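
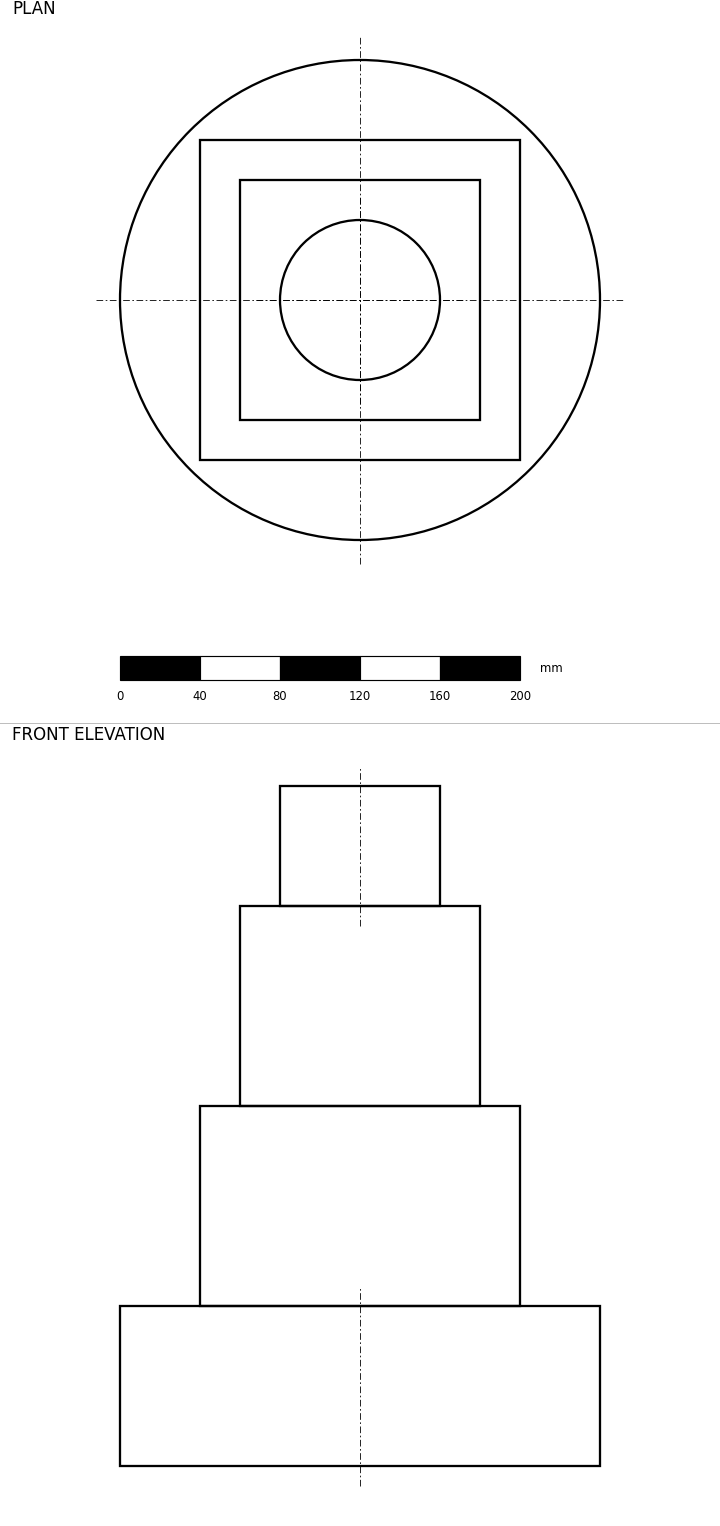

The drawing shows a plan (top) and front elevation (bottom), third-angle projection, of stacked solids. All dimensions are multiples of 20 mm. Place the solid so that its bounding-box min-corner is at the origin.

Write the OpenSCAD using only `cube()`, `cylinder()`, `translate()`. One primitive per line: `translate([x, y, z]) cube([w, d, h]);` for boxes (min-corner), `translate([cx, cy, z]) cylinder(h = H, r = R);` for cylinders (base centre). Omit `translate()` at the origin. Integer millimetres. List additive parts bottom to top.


translate([120, 120, 0]) cylinder(h = 80, r = 120);
translate([40, 40, 80]) cube([160, 160, 100]);
translate([60, 60, 180]) cube([120, 120, 100]);
translate([120, 120, 280]) cylinder(h = 60, r = 40);


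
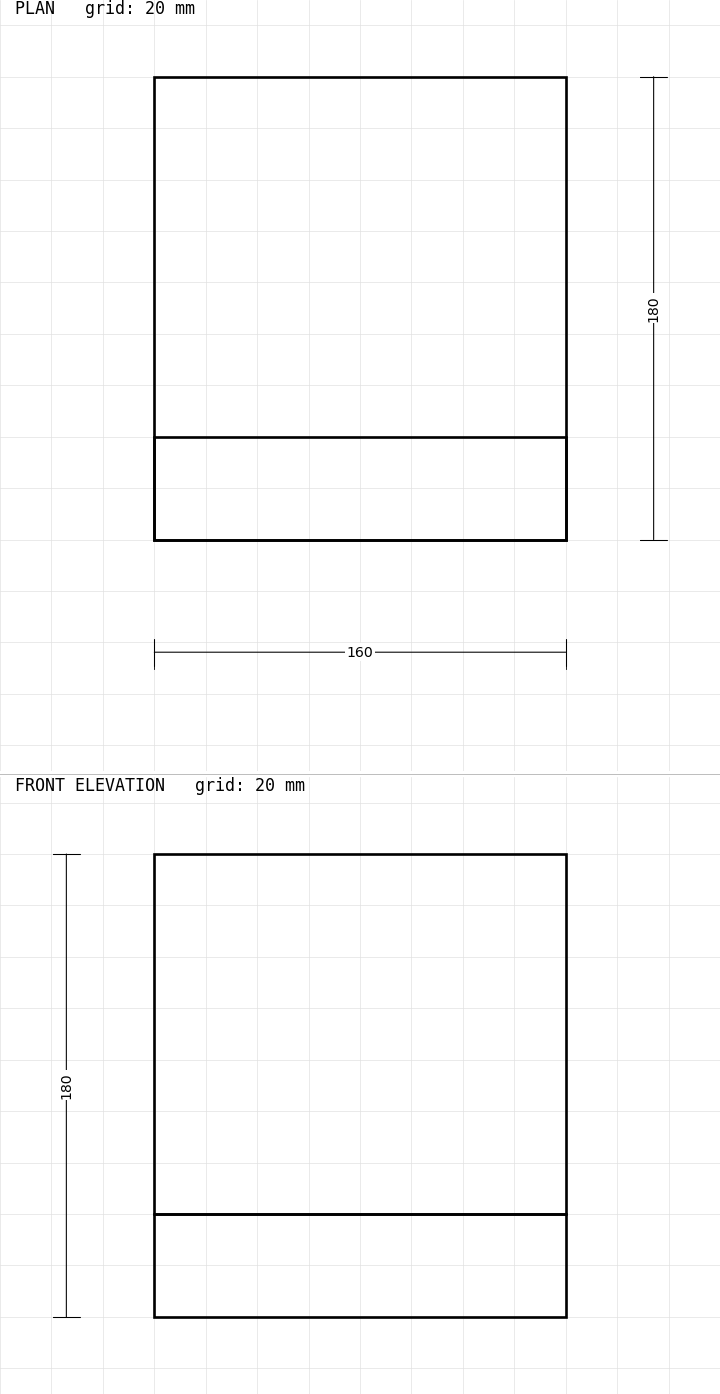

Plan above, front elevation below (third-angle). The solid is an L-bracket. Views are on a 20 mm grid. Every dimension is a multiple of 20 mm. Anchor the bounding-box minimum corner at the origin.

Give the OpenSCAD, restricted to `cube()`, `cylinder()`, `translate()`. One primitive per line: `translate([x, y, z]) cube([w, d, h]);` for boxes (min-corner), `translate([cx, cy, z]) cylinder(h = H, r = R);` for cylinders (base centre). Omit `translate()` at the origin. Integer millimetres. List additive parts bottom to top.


cube([160, 180, 40]);
translate([0, 0, 40]) cube([160, 40, 140]);


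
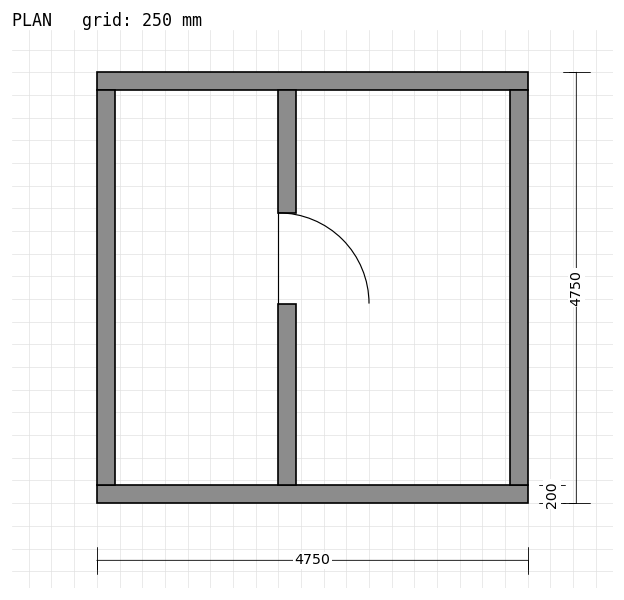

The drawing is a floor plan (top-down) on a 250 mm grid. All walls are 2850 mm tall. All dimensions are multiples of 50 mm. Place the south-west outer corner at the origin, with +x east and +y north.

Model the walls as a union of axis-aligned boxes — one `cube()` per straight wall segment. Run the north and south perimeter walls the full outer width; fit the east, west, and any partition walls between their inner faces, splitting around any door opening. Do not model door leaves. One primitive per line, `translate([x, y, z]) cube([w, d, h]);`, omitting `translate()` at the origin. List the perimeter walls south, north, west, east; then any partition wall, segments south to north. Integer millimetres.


cube([4750, 200, 2850]);
translate([0, 4550, 0]) cube([4750, 200, 2850]);
translate([0, 200, 0]) cube([200, 4350, 2850]);
translate([4550, 200, 0]) cube([200, 4350, 2850]);
translate([2000, 200, 0]) cube([200, 2000, 2850]);
translate([2000, 3200, 0]) cube([200, 1350, 2850]);


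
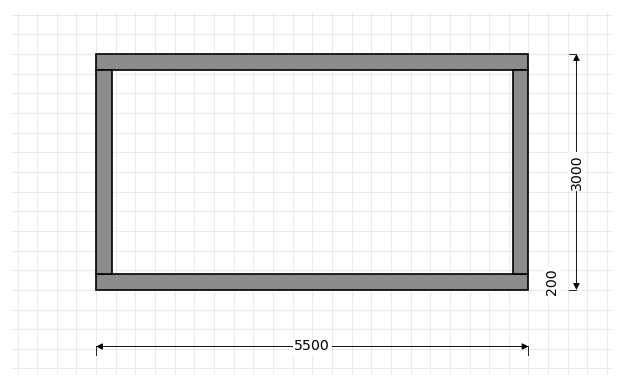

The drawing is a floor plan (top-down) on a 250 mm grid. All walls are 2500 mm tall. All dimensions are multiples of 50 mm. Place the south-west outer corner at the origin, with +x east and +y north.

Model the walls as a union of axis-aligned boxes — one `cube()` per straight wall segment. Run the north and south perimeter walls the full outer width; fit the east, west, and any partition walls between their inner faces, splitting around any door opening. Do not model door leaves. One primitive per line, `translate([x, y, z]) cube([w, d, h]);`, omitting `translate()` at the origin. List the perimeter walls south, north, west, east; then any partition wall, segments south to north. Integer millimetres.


cube([5500, 200, 2500]);
translate([0, 2800, 0]) cube([5500, 200, 2500]);
translate([0, 200, 0]) cube([200, 2600, 2500]);
translate([5300, 200, 0]) cube([200, 2600, 2500]);


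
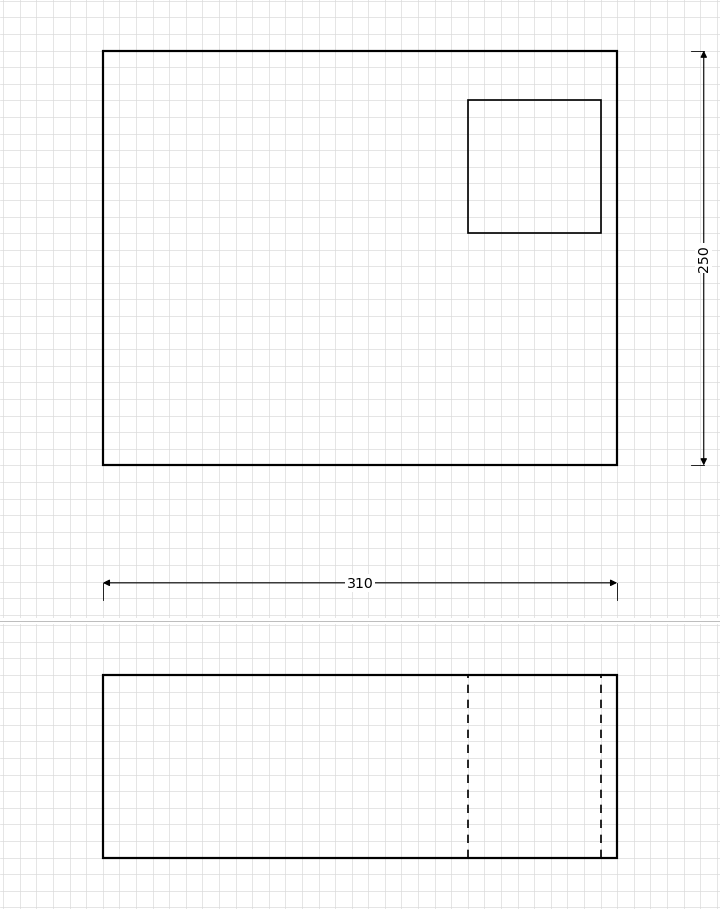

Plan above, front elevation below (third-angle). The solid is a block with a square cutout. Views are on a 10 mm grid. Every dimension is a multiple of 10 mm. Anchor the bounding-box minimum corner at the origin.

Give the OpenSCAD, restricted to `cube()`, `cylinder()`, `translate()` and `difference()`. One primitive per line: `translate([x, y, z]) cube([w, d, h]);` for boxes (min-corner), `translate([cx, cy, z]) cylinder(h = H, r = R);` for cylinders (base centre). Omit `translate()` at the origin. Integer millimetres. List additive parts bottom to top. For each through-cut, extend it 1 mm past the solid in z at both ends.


difference() {
  cube([310, 250, 110]);
  translate([220, 140, -1]) cube([80, 80, 112]);
}


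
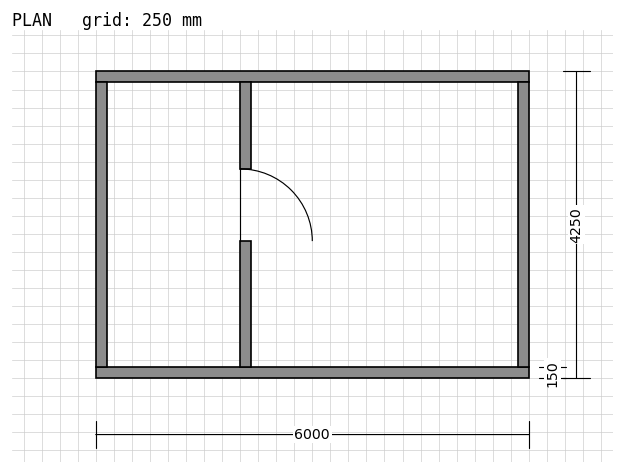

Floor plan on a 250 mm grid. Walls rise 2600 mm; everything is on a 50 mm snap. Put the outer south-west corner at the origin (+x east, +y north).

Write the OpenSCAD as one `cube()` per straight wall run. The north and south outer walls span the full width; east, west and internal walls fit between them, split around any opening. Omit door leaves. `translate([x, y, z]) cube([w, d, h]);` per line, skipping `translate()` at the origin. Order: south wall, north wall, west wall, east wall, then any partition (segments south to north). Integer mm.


cube([6000, 150, 2600]);
translate([0, 4100, 0]) cube([6000, 150, 2600]);
translate([0, 150, 0]) cube([150, 3950, 2600]);
translate([5850, 150, 0]) cube([150, 3950, 2600]);
translate([2000, 150, 0]) cube([150, 1750, 2600]);
translate([2000, 2900, 0]) cube([150, 1200, 2600]);


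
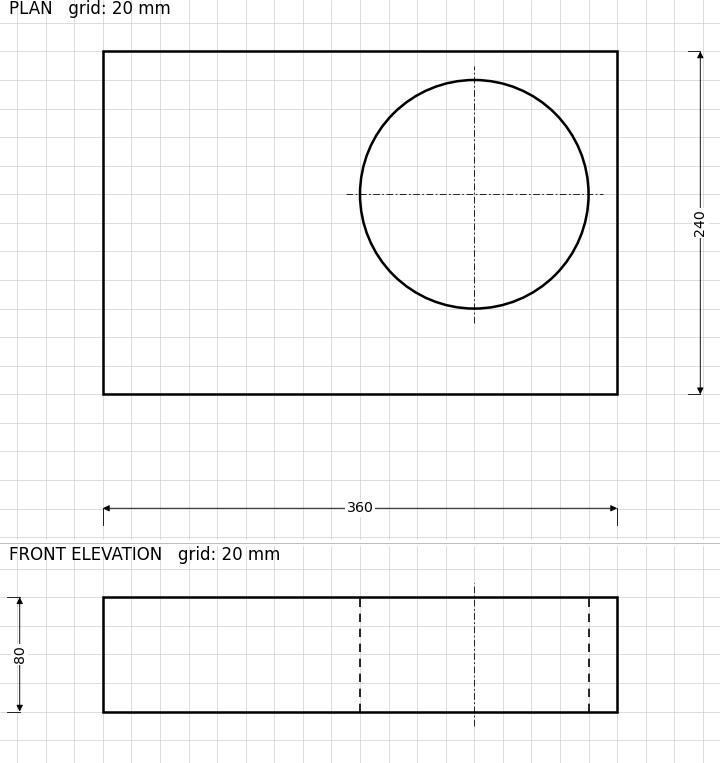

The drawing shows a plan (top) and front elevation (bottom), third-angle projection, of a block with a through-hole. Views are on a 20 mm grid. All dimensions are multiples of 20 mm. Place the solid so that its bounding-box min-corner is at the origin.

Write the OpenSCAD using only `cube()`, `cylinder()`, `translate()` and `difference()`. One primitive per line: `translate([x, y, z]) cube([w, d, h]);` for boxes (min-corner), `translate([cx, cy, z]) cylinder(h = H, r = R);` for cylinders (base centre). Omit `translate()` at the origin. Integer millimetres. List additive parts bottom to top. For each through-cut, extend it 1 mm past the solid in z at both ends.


difference() {
  cube([360, 240, 80]);
  translate([260, 140, -1]) cylinder(h = 82, r = 80);
}


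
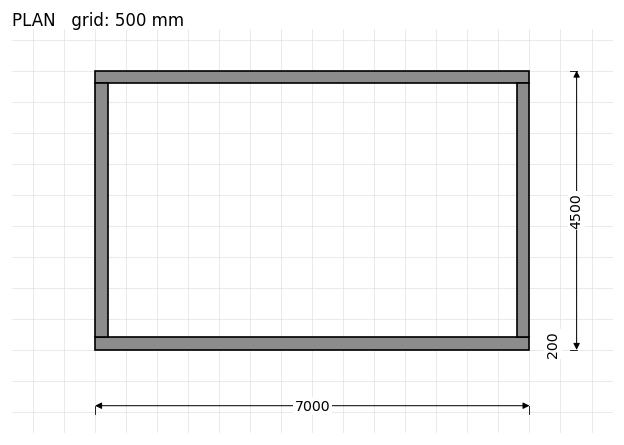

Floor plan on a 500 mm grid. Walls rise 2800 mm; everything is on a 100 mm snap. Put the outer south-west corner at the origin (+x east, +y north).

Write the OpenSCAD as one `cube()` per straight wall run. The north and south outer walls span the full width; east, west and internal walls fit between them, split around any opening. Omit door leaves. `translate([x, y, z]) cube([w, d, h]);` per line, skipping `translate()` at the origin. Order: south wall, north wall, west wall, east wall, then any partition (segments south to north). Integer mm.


cube([7000, 200, 2800]);
translate([0, 4300, 0]) cube([7000, 200, 2800]);
translate([0, 200, 0]) cube([200, 4100, 2800]);
translate([6800, 200, 0]) cube([200, 4100, 2800]);


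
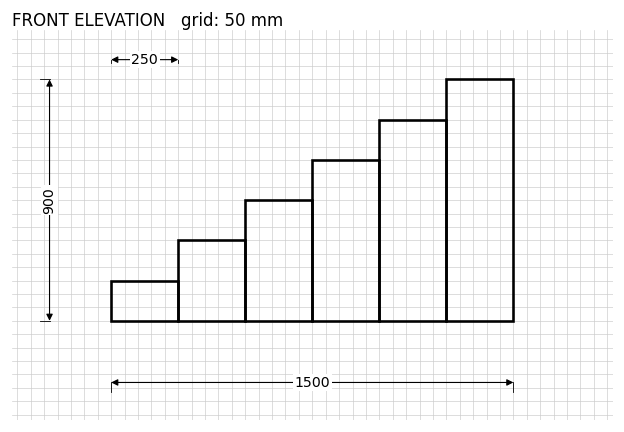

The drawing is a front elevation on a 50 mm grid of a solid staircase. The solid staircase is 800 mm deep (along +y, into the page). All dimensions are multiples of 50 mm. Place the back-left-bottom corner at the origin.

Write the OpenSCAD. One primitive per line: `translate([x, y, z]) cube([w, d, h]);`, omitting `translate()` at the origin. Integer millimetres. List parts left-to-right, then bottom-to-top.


cube([250, 800, 150]);
translate([250, 0, 0]) cube([250, 800, 300]);
translate([500, 0, 0]) cube([250, 800, 450]);
translate([750, 0, 0]) cube([250, 800, 600]);
translate([1000, 0, 0]) cube([250, 800, 750]);
translate([1250, 0, 0]) cube([250, 800, 900]);


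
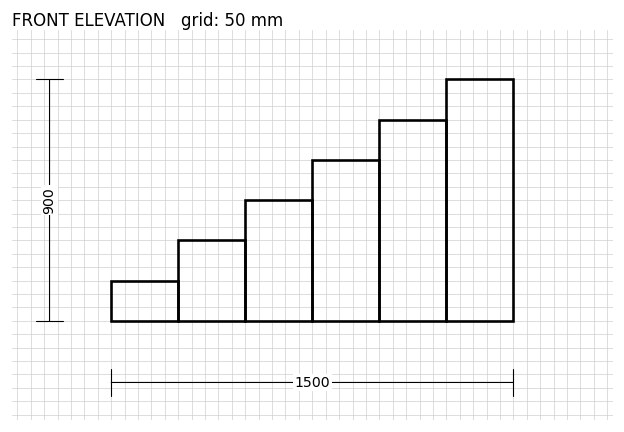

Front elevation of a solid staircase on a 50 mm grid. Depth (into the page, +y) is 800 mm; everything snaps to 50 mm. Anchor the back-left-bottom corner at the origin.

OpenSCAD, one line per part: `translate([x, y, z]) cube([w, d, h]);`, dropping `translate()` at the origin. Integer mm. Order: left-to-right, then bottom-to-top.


cube([250, 800, 150]);
translate([250, 0, 0]) cube([250, 800, 300]);
translate([500, 0, 0]) cube([250, 800, 450]);
translate([750, 0, 0]) cube([250, 800, 600]);
translate([1000, 0, 0]) cube([250, 800, 750]);
translate([1250, 0, 0]) cube([250, 800, 900]);


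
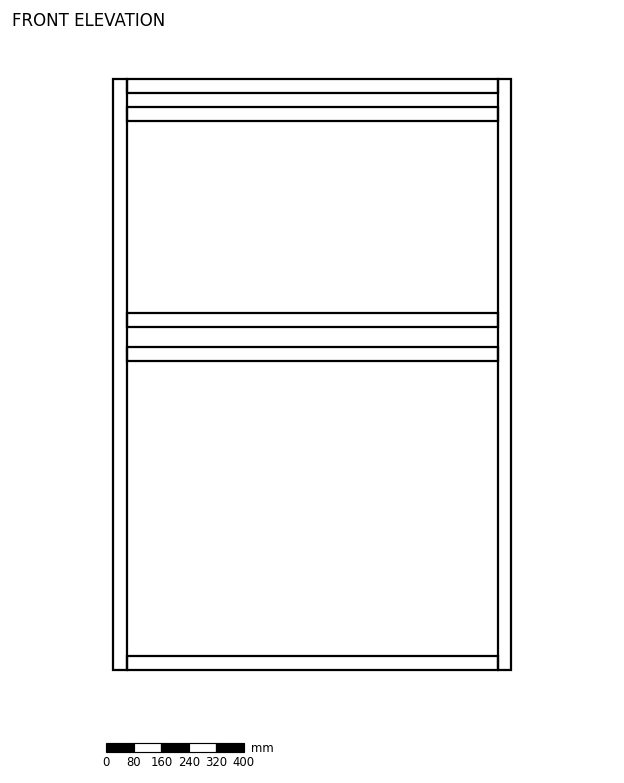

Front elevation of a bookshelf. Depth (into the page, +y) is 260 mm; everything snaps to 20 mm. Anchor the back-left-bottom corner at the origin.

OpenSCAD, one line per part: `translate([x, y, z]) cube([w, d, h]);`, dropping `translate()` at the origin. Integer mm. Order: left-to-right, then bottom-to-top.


cube([40, 260, 1720]);
translate([40, 0, 0]) cube([1080, 260, 40]);
translate([40, 0, 900]) cube([1080, 260, 40]);
translate([40, 0, 1000]) cube([1080, 260, 40]);
translate([40, 0, 1600]) cube([1080, 260, 40]);
translate([40, 0, 1680]) cube([1080, 260, 40]);
translate([1120, 0, 0]) cube([40, 260, 1720]);


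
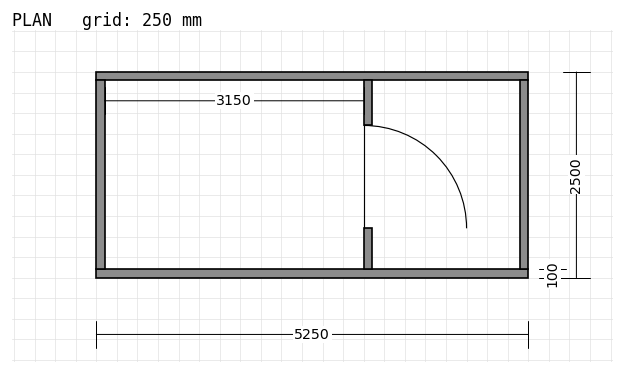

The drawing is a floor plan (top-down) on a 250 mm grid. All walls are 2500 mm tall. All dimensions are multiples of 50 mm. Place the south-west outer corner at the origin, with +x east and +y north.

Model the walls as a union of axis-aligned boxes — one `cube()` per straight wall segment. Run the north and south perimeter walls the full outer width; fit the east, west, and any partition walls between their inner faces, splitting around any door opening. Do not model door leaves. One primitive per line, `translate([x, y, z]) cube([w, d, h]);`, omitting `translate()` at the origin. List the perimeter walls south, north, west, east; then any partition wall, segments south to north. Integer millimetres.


cube([5250, 100, 2500]);
translate([0, 2400, 0]) cube([5250, 100, 2500]);
translate([0, 100, 0]) cube([100, 2300, 2500]);
translate([5150, 100, 0]) cube([100, 2300, 2500]);
translate([3250, 100, 0]) cube([100, 500, 2500]);
translate([3250, 1850, 0]) cube([100, 550, 2500]);


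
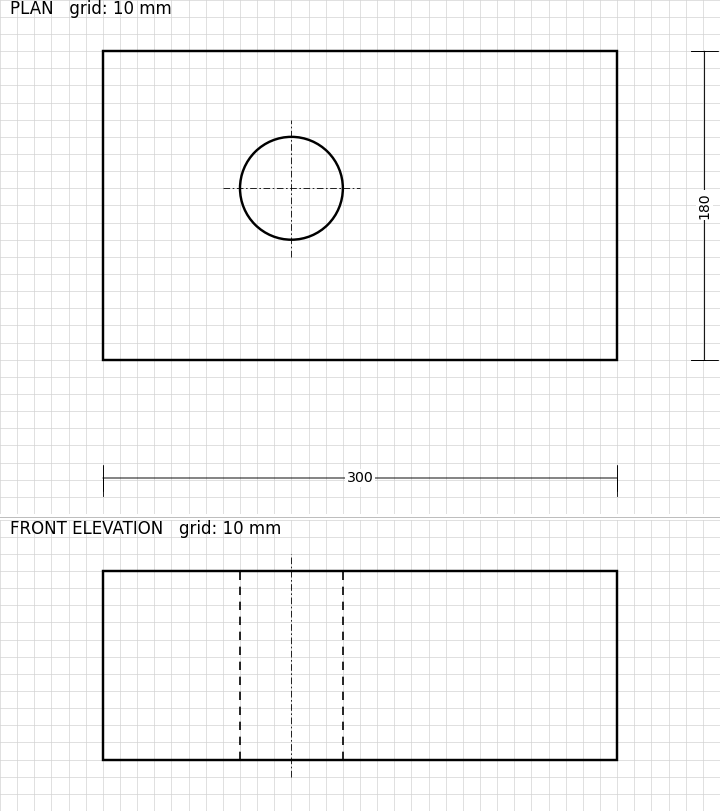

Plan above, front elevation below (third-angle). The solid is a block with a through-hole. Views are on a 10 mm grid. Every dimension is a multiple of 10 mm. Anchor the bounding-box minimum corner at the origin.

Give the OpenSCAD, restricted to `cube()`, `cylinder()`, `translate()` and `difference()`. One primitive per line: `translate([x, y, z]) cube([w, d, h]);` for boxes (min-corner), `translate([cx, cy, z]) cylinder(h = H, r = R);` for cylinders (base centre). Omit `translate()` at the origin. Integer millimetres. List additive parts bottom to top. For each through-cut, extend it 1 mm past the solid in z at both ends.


difference() {
  cube([300, 180, 110]);
  translate([110, 100, -1]) cylinder(h = 112, r = 30);
}


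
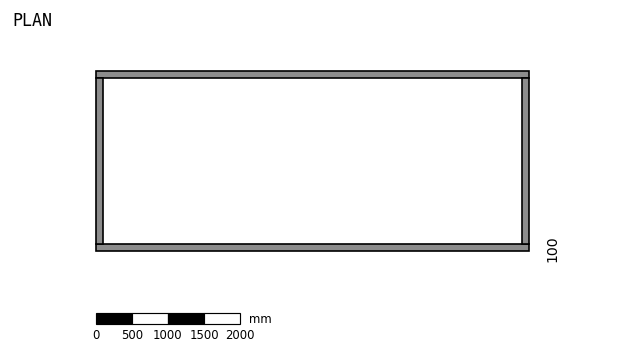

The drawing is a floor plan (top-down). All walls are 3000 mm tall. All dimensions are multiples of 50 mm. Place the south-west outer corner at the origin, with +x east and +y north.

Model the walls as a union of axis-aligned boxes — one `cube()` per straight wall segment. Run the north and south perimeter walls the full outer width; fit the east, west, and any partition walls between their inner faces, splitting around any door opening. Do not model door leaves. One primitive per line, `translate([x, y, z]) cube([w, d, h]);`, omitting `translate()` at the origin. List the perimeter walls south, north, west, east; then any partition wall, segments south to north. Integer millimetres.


cube([6000, 100, 3000]);
translate([0, 2400, 0]) cube([6000, 100, 3000]);
translate([0, 100, 0]) cube([100, 2300, 3000]);
translate([5900, 100, 0]) cube([100, 2300, 3000]);


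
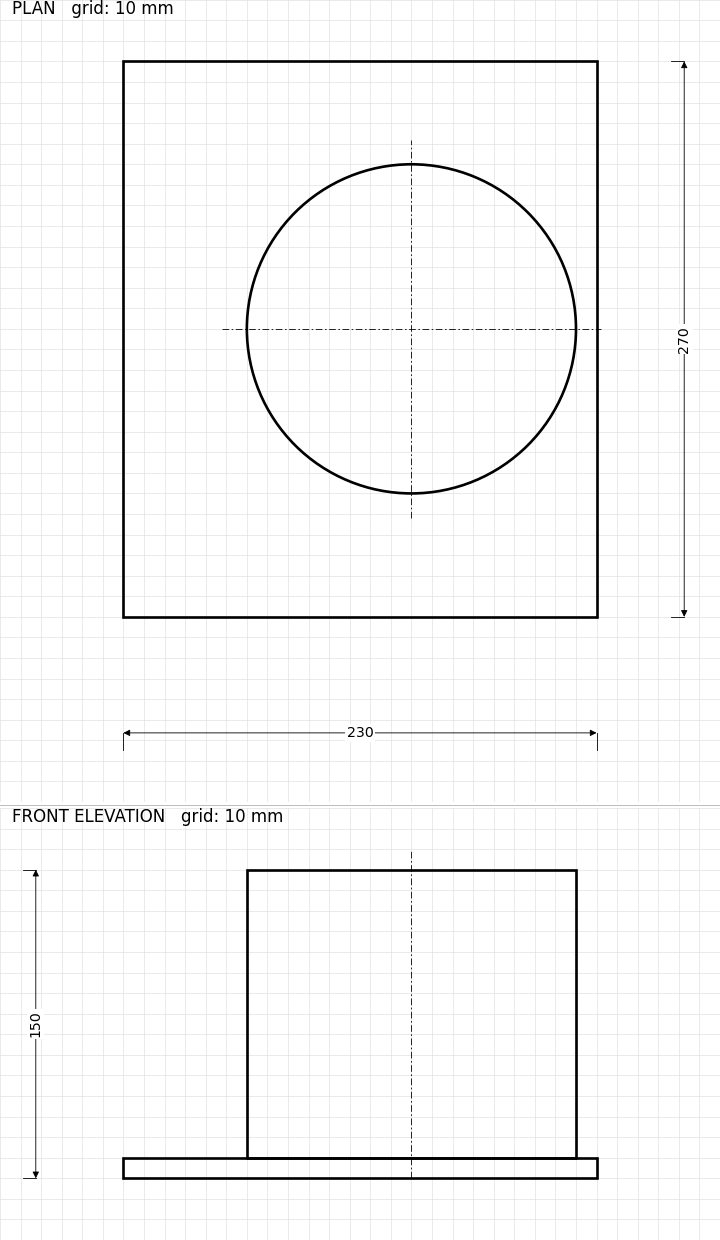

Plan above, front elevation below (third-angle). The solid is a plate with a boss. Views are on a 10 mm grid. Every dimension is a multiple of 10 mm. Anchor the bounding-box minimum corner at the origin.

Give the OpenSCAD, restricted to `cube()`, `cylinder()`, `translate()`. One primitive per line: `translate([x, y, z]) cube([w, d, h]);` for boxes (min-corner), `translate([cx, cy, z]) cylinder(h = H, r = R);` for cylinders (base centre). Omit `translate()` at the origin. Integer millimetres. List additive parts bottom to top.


cube([230, 270, 10]);
translate([140, 140, 10]) cylinder(h = 140, r = 80);


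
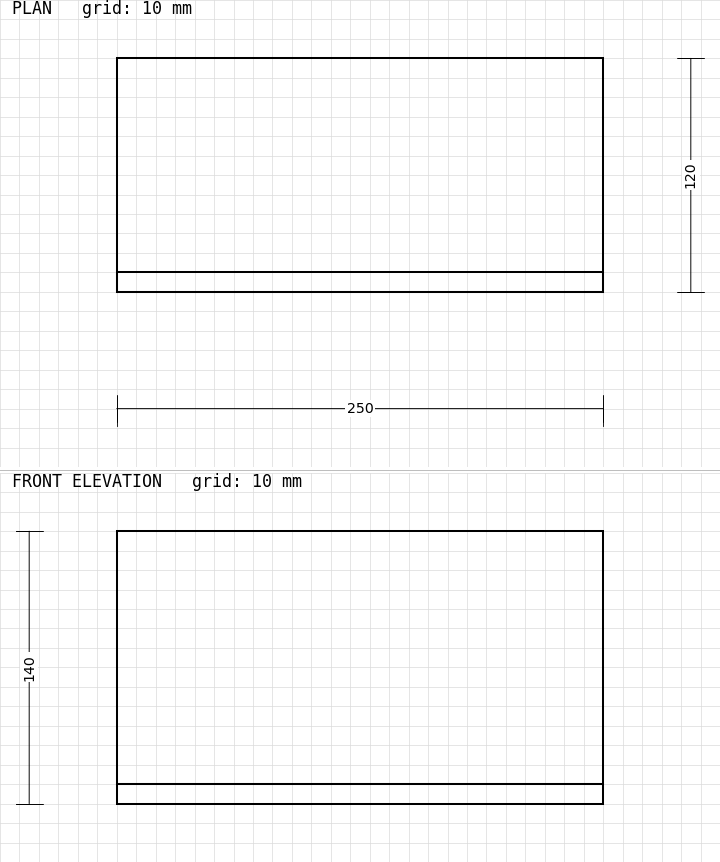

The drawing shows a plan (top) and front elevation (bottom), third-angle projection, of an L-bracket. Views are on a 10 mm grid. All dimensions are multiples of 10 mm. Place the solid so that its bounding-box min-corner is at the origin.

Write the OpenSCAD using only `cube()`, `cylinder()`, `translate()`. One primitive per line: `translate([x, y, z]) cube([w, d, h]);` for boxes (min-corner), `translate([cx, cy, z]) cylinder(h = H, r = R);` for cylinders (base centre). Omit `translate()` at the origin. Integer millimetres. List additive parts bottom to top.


cube([250, 120, 10]);
translate([0, 0, 10]) cube([250, 10, 130]);


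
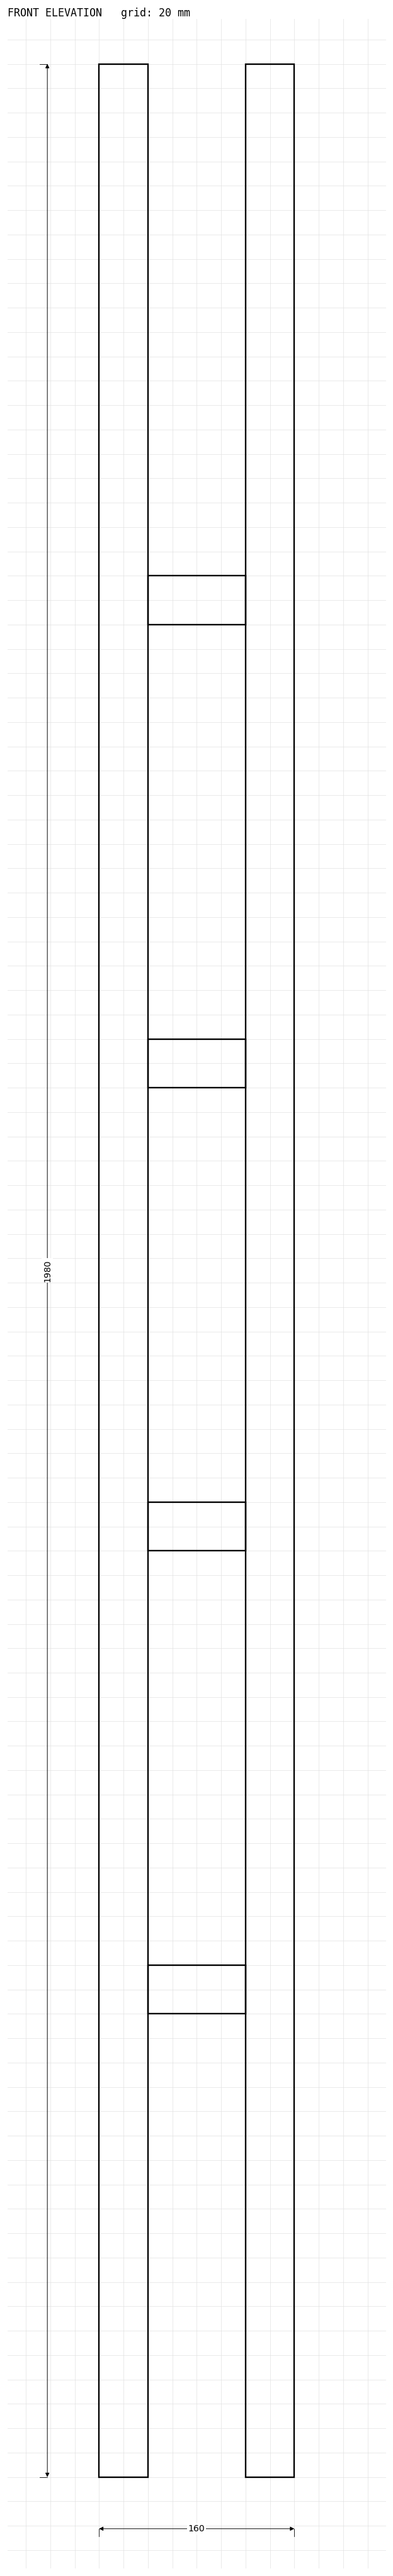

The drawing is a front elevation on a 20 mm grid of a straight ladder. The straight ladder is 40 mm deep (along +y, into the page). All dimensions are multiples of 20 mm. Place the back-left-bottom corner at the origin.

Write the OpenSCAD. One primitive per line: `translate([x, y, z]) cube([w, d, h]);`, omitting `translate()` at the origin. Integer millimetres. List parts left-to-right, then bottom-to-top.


cube([40, 40, 1980]);
translate([40, 0, 380]) cube([80, 40, 40]);
translate([40, 0, 760]) cube([80, 40, 40]);
translate([40, 0, 1140]) cube([80, 40, 40]);
translate([40, 0, 1520]) cube([80, 40, 40]);
translate([120, 0, 0]) cube([40, 40, 1980]);


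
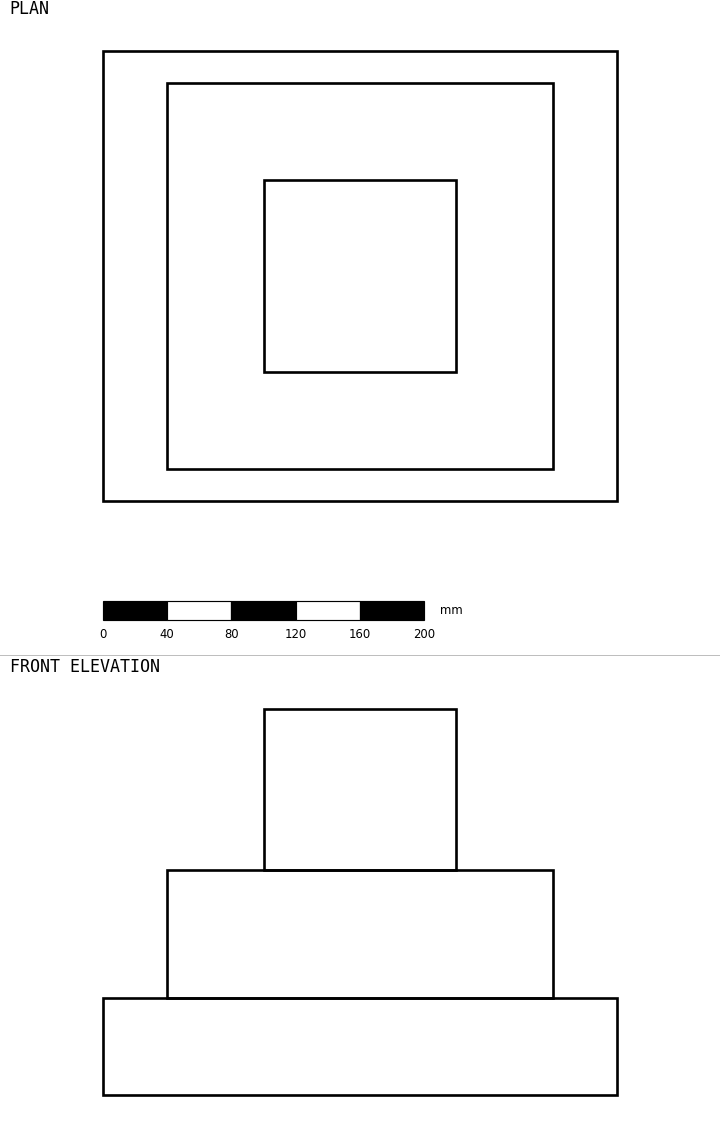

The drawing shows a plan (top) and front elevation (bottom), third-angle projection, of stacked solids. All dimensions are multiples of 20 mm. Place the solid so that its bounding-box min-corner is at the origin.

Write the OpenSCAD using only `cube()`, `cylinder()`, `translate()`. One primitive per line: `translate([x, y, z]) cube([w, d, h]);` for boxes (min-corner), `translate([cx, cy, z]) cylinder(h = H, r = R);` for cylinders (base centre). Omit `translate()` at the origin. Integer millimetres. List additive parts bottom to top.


cube([320, 280, 60]);
translate([40, 20, 60]) cube([240, 240, 80]);
translate([100, 80, 140]) cube([120, 120, 100]);


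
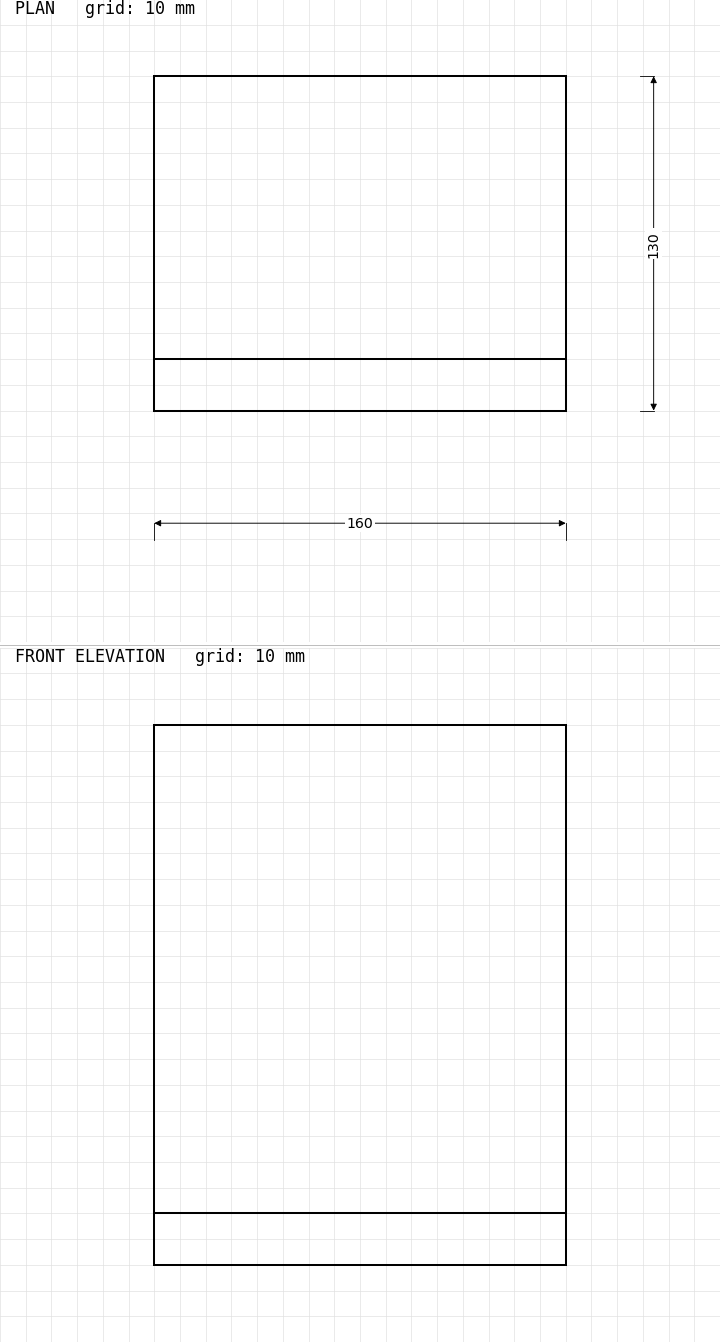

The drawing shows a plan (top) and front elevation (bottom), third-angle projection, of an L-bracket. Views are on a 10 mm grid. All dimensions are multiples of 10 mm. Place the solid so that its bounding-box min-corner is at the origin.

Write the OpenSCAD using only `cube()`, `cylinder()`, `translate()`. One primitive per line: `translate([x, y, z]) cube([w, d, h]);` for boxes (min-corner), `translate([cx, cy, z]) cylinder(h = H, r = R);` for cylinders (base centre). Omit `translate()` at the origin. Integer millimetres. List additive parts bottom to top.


cube([160, 130, 20]);
translate([0, 0, 20]) cube([160, 20, 190]);


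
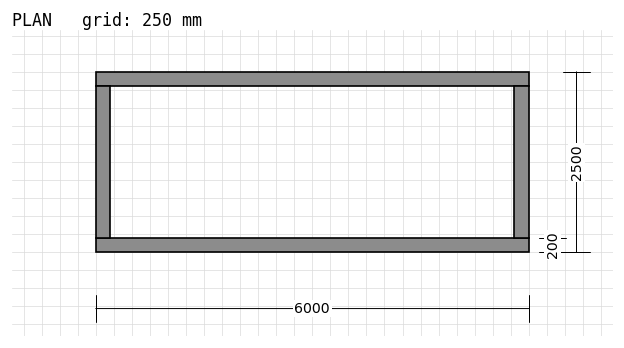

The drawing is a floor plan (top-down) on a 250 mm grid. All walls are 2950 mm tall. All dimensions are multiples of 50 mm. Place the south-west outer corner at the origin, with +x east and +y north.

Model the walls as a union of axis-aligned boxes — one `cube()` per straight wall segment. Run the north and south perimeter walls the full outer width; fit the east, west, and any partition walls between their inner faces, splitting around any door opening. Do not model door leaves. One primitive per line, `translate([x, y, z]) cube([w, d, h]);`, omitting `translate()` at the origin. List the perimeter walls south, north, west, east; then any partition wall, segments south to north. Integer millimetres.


cube([6000, 200, 2950]);
translate([0, 2300, 0]) cube([6000, 200, 2950]);
translate([0, 200, 0]) cube([200, 2100, 2950]);
translate([5800, 200, 0]) cube([200, 2100, 2950]);


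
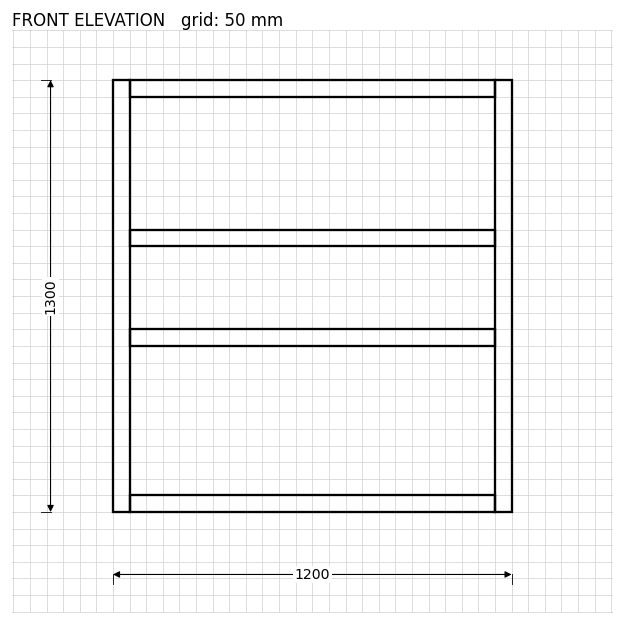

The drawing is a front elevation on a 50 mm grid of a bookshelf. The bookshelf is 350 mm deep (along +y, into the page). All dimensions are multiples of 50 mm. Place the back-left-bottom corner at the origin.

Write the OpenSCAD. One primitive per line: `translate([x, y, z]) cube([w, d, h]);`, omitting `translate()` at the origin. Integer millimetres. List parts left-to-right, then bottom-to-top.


cube([50, 350, 1300]);
translate([50, 0, 0]) cube([1100, 350, 50]);
translate([50, 0, 500]) cube([1100, 350, 50]);
translate([50, 0, 800]) cube([1100, 350, 50]);
translate([50, 0, 1250]) cube([1100, 350, 50]);
translate([1150, 0, 0]) cube([50, 350, 1300]);


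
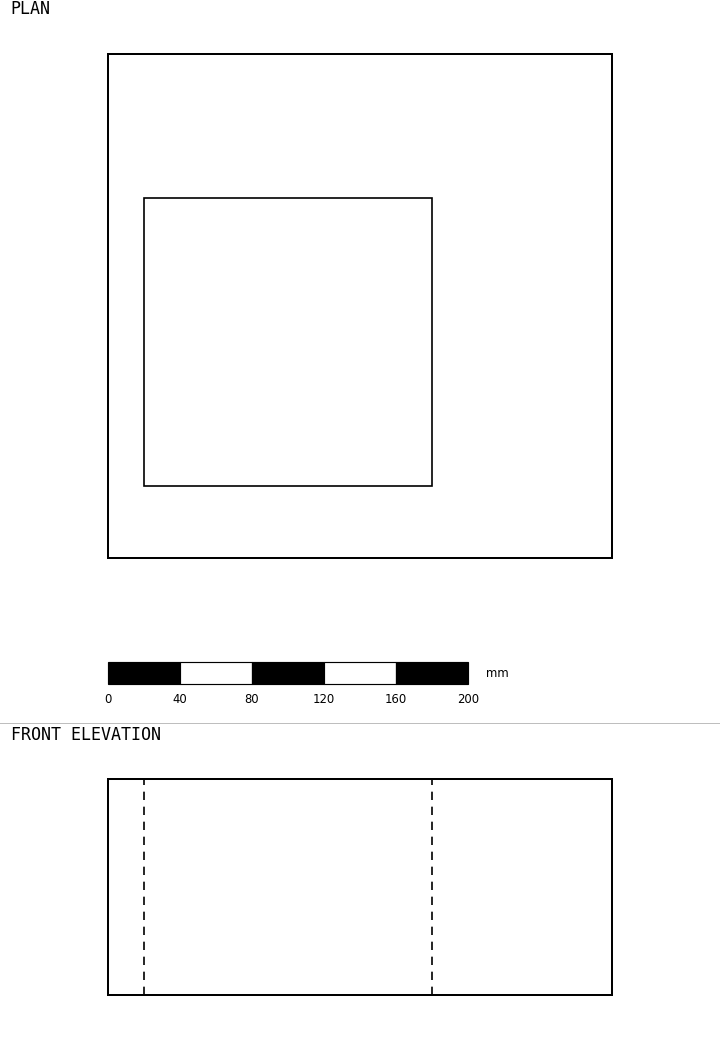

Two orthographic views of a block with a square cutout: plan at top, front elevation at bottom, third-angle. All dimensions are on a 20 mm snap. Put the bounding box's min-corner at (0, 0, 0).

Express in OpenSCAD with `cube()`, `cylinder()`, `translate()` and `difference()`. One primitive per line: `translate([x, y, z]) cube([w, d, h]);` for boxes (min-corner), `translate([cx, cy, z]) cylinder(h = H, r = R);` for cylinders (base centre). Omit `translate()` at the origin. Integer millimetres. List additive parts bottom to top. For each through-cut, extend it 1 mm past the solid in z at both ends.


difference() {
  cube([280, 280, 120]);
  translate([20, 40, -1]) cube([160, 160, 122]);
}


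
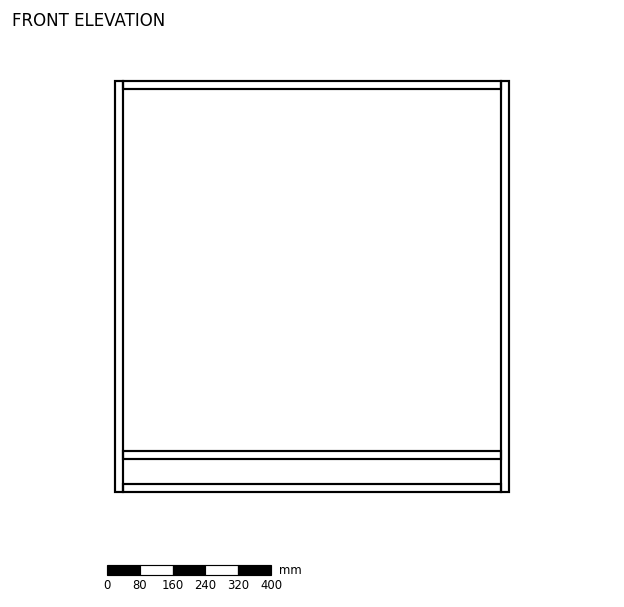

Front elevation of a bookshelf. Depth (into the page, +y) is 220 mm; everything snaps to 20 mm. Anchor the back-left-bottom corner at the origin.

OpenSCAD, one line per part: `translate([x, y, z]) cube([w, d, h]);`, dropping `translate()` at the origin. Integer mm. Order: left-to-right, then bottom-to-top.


cube([20, 220, 1000]);
translate([20, 0, 0]) cube([920, 220, 20]);
translate([20, 0, 80]) cube([920, 220, 20]);
translate([20, 0, 980]) cube([920, 220, 20]);
translate([940, 0, 0]) cube([20, 220, 1000]);


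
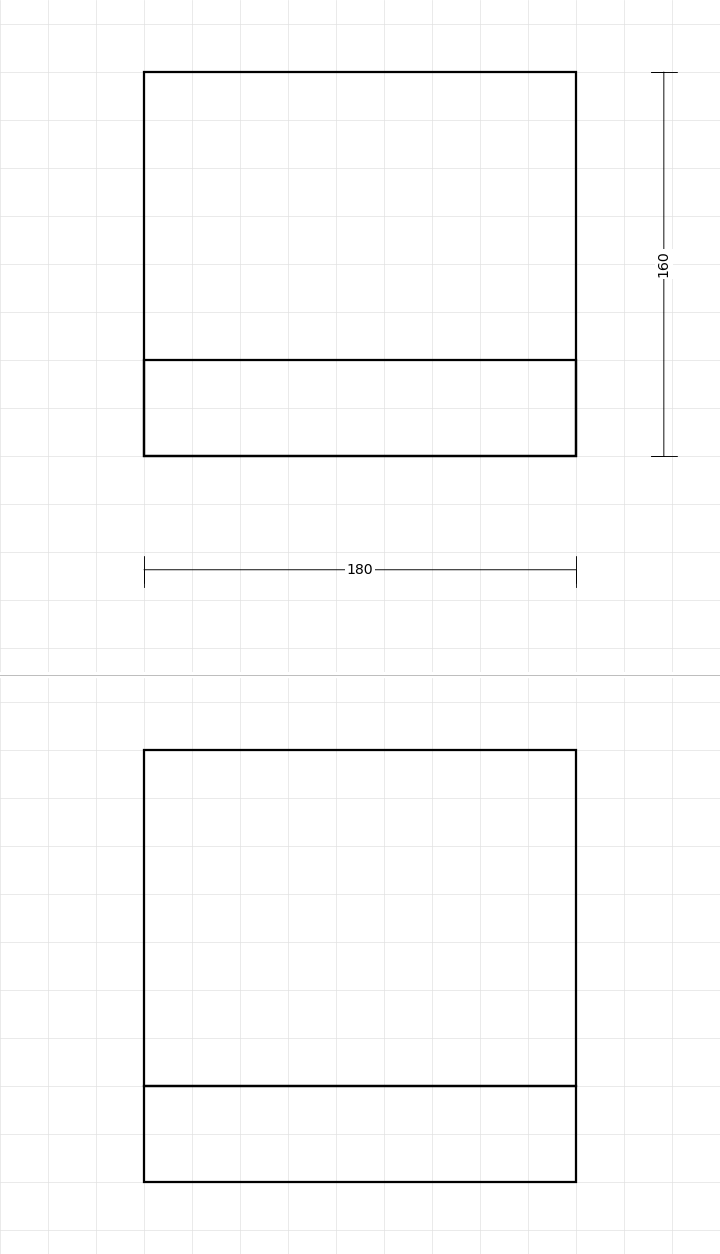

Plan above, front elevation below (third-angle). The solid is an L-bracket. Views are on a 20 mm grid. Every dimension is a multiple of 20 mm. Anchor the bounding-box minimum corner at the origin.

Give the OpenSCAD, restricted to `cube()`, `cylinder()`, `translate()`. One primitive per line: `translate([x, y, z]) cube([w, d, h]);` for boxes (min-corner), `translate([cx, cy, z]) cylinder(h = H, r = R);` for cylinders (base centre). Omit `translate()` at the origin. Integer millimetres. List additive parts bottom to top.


cube([180, 160, 40]);
translate([0, 0, 40]) cube([180, 40, 140]);


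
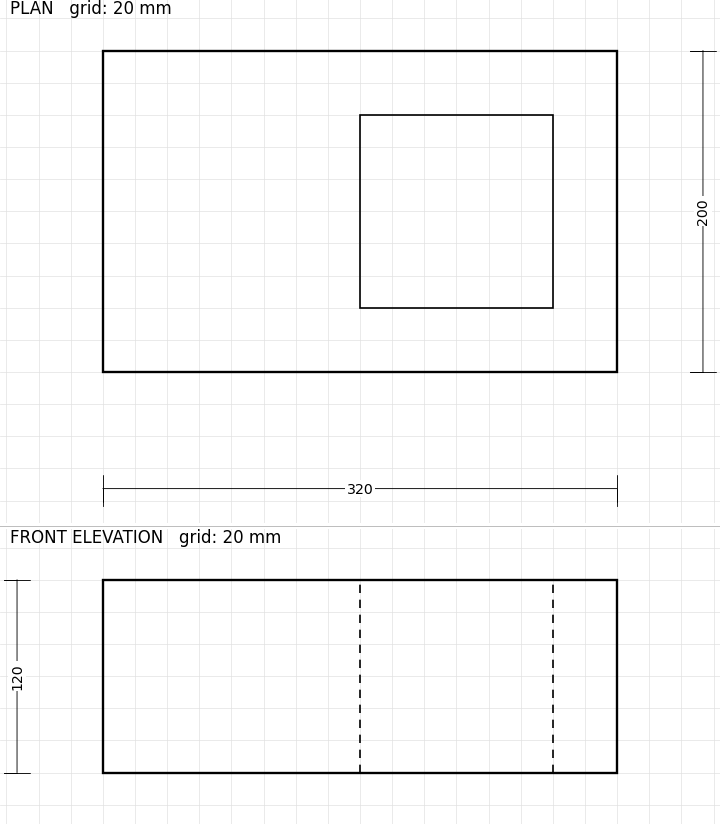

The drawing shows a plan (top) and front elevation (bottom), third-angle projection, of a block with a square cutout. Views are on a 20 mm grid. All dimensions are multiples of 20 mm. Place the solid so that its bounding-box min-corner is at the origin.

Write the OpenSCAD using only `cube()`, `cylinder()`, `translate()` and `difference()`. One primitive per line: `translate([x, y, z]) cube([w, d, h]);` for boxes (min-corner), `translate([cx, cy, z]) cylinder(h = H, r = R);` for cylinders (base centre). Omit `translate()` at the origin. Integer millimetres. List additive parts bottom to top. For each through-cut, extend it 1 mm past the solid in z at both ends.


difference() {
  cube([320, 200, 120]);
  translate([160, 40, -1]) cube([120, 120, 122]);
}


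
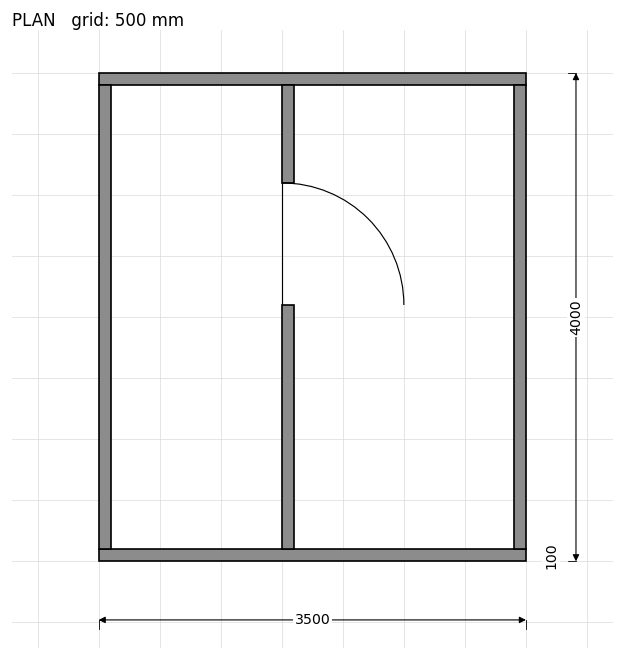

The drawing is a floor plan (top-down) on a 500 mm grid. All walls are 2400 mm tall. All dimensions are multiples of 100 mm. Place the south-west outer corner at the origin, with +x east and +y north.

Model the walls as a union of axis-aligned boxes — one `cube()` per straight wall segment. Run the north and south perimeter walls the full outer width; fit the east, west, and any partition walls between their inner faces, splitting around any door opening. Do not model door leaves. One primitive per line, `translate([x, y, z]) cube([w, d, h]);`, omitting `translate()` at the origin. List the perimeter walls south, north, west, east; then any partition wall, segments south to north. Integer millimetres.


cube([3500, 100, 2400]);
translate([0, 3900, 0]) cube([3500, 100, 2400]);
translate([0, 100, 0]) cube([100, 3800, 2400]);
translate([3400, 100, 0]) cube([100, 3800, 2400]);
translate([1500, 100, 0]) cube([100, 2000, 2400]);
translate([1500, 3100, 0]) cube([100, 800, 2400]);


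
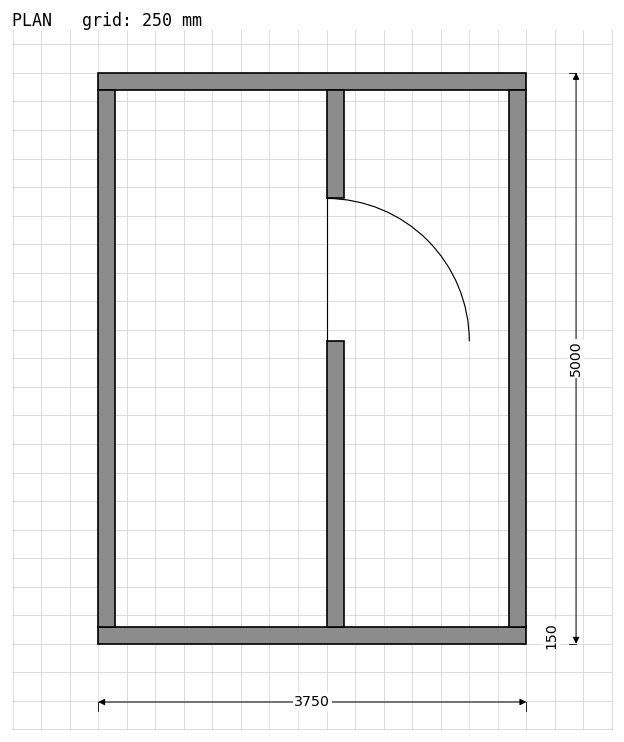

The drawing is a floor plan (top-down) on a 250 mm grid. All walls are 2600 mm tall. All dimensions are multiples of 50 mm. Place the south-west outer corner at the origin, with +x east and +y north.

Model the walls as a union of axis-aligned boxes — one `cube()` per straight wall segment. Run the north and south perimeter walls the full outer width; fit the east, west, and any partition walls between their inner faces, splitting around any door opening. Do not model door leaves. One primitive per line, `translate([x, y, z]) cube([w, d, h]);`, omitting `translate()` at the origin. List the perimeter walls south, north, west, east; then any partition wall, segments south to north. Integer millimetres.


cube([3750, 150, 2600]);
translate([0, 4850, 0]) cube([3750, 150, 2600]);
translate([0, 150, 0]) cube([150, 4700, 2600]);
translate([3600, 150, 0]) cube([150, 4700, 2600]);
translate([2000, 150, 0]) cube([150, 2500, 2600]);
translate([2000, 3900, 0]) cube([150, 950, 2600]);


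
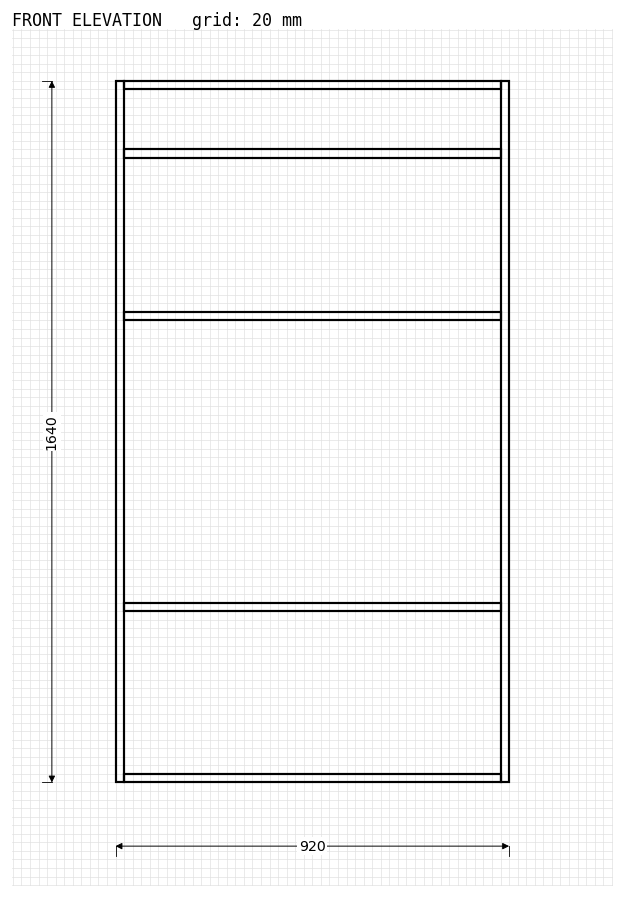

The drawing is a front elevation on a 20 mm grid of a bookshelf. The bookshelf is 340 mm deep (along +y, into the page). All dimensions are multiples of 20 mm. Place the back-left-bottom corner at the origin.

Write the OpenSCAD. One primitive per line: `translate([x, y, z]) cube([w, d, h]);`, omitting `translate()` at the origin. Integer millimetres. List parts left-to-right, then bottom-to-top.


cube([20, 340, 1640]);
translate([20, 0, 0]) cube([880, 340, 20]);
translate([20, 0, 400]) cube([880, 340, 20]);
translate([20, 0, 1080]) cube([880, 340, 20]);
translate([20, 0, 1460]) cube([880, 340, 20]);
translate([20, 0, 1620]) cube([880, 340, 20]);
translate([900, 0, 0]) cube([20, 340, 1640]);


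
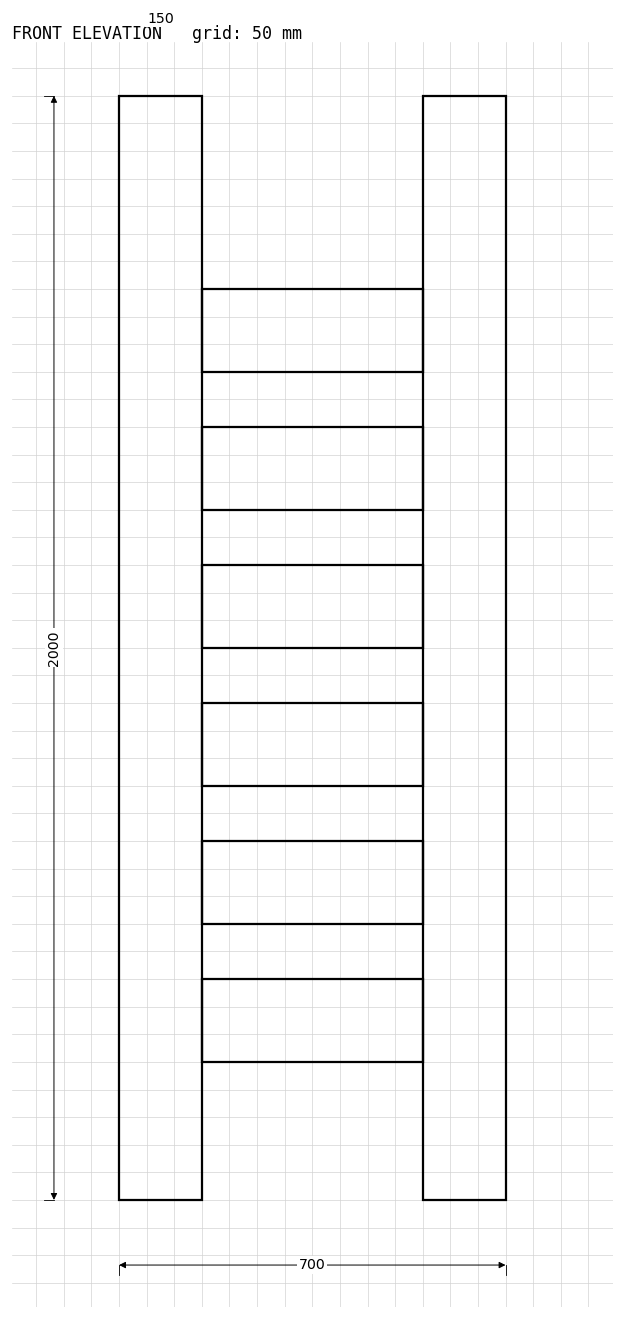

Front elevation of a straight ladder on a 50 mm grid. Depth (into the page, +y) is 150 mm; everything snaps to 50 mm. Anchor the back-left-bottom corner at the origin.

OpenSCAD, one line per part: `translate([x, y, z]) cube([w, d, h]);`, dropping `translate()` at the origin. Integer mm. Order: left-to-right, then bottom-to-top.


cube([150, 150, 2000]);
translate([150, 0, 250]) cube([400, 150, 150]);
translate([150, 0, 500]) cube([400, 150, 150]);
translate([150, 0, 750]) cube([400, 150, 150]);
translate([150, 0, 1000]) cube([400, 150, 150]);
translate([150, 0, 1250]) cube([400, 150, 150]);
translate([150, 0, 1500]) cube([400, 150, 150]);
translate([550, 0, 0]) cube([150, 150, 2000]);


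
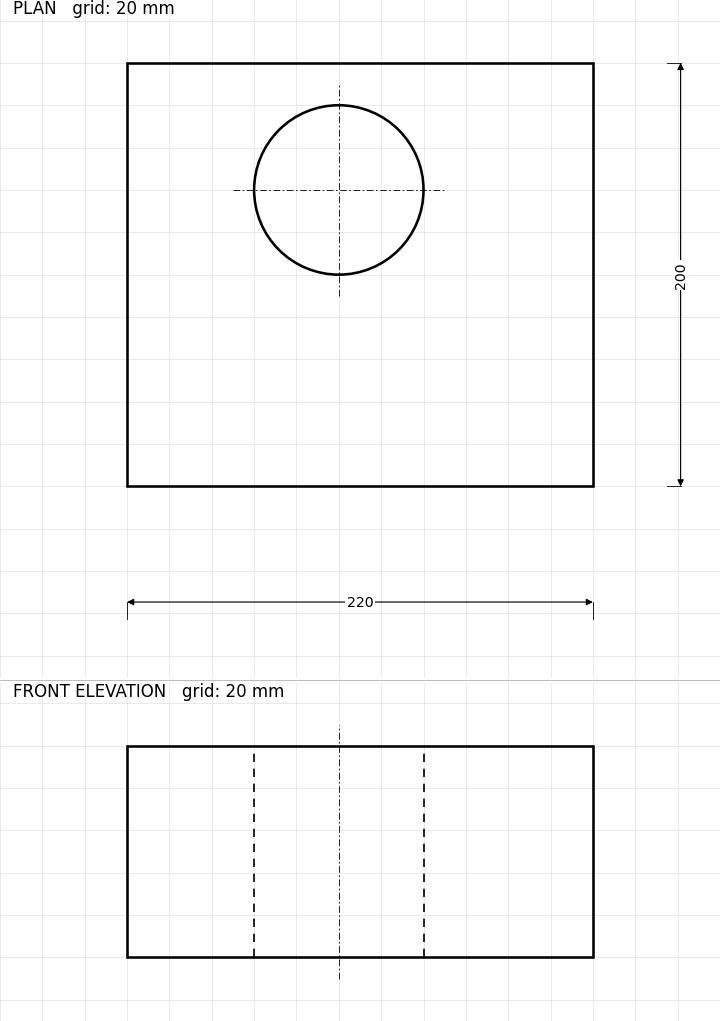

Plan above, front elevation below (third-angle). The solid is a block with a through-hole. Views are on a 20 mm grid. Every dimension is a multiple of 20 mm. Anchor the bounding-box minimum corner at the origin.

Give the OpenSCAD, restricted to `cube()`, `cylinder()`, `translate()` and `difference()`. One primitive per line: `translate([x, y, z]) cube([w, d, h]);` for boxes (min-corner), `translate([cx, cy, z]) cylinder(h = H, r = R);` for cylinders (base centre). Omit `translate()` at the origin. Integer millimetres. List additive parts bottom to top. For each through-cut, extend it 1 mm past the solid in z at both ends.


difference() {
  cube([220, 200, 100]);
  translate([100, 140, -1]) cylinder(h = 102, r = 40);
}


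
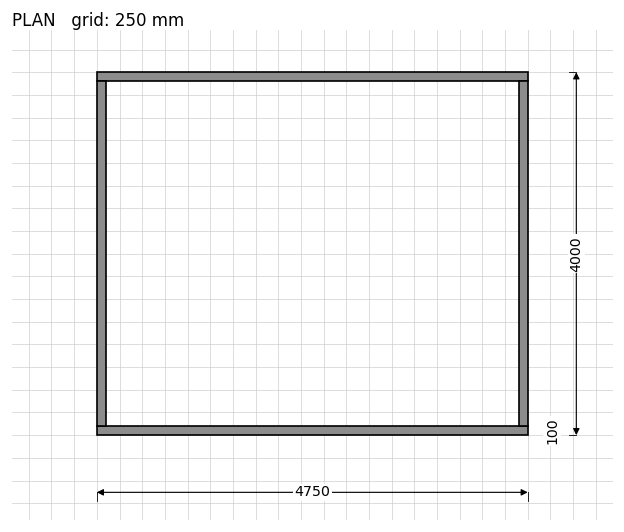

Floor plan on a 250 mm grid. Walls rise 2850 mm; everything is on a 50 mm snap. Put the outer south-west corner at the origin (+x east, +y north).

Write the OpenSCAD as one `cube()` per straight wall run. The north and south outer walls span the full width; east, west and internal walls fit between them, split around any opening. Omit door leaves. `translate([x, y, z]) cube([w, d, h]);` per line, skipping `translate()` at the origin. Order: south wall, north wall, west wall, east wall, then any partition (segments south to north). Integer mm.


cube([4750, 100, 2850]);
translate([0, 3900, 0]) cube([4750, 100, 2850]);
translate([0, 100, 0]) cube([100, 3800, 2850]);
translate([4650, 100, 0]) cube([100, 3800, 2850]);


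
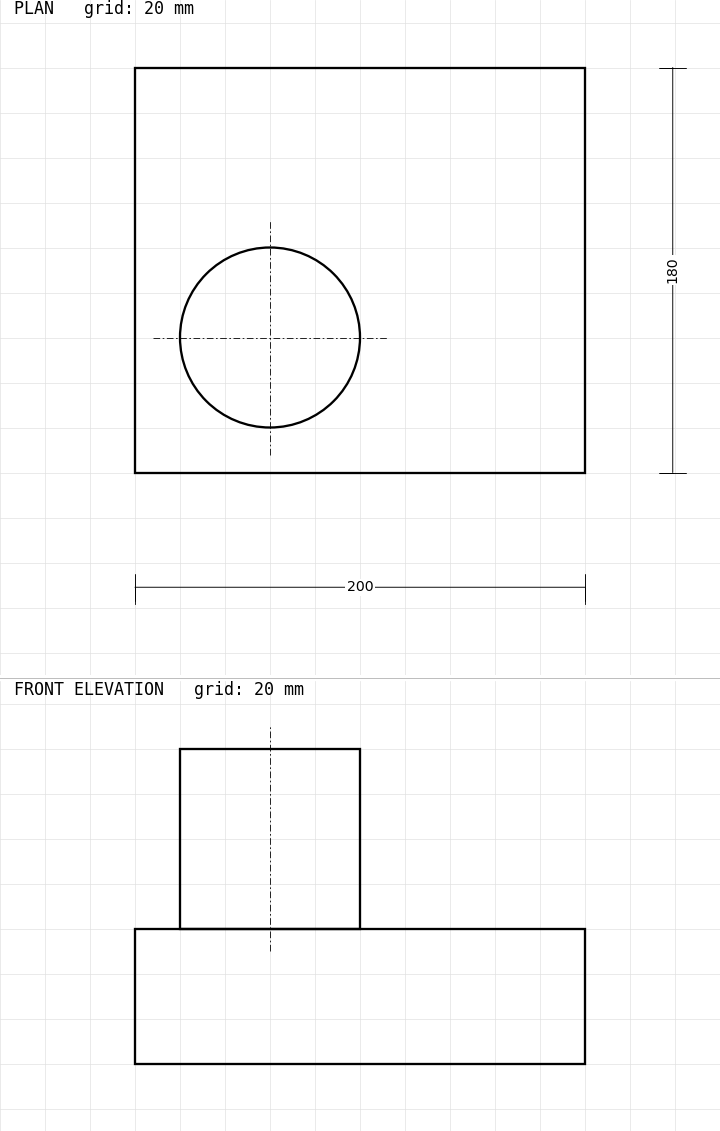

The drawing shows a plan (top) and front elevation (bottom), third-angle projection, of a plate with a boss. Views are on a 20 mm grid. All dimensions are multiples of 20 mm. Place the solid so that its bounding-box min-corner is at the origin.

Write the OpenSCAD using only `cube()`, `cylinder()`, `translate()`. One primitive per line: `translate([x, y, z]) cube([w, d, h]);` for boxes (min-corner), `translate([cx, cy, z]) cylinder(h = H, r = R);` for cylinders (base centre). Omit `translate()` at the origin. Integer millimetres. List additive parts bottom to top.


cube([200, 180, 60]);
translate([60, 60, 60]) cylinder(h = 80, r = 40);


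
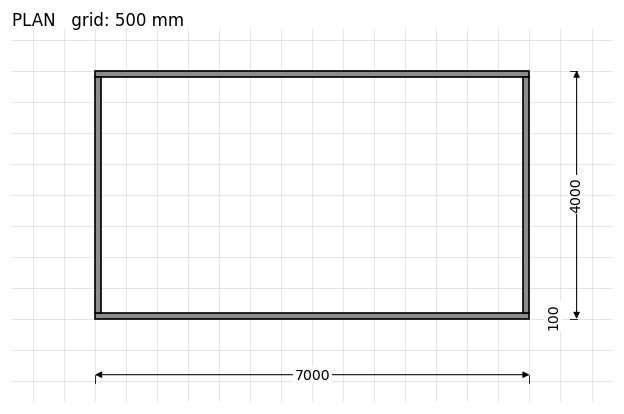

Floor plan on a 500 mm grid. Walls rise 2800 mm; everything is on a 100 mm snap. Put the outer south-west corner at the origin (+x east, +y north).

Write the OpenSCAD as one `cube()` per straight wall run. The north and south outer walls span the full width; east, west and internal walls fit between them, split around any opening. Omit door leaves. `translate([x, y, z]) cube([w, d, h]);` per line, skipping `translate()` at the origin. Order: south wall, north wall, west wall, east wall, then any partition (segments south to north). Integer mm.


cube([7000, 100, 2800]);
translate([0, 3900, 0]) cube([7000, 100, 2800]);
translate([0, 100, 0]) cube([100, 3800, 2800]);
translate([6900, 100, 0]) cube([100, 3800, 2800]);


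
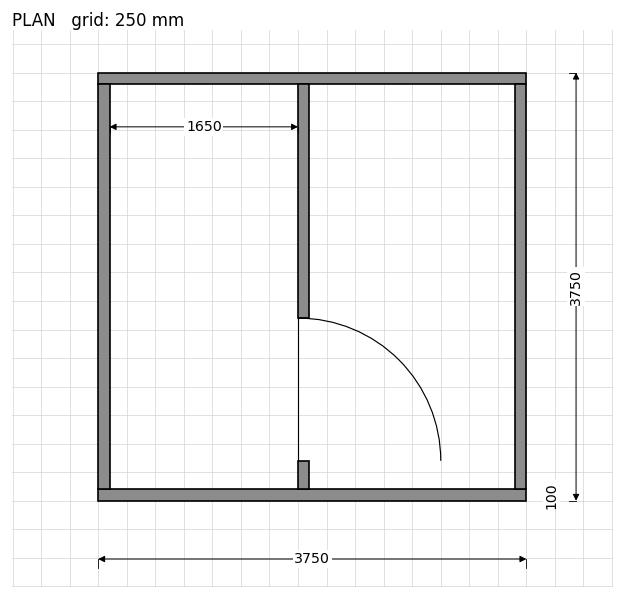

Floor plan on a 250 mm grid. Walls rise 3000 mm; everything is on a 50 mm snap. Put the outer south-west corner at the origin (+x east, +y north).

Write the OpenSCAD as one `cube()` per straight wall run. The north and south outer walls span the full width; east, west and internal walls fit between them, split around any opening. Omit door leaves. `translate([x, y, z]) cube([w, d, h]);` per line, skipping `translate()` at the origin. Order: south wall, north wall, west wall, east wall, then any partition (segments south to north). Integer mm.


cube([3750, 100, 3000]);
translate([0, 3650, 0]) cube([3750, 100, 3000]);
translate([0, 100, 0]) cube([100, 3550, 3000]);
translate([3650, 100, 0]) cube([100, 3550, 3000]);
translate([1750, 100, 0]) cube([100, 250, 3000]);
translate([1750, 1600, 0]) cube([100, 2050, 3000]);


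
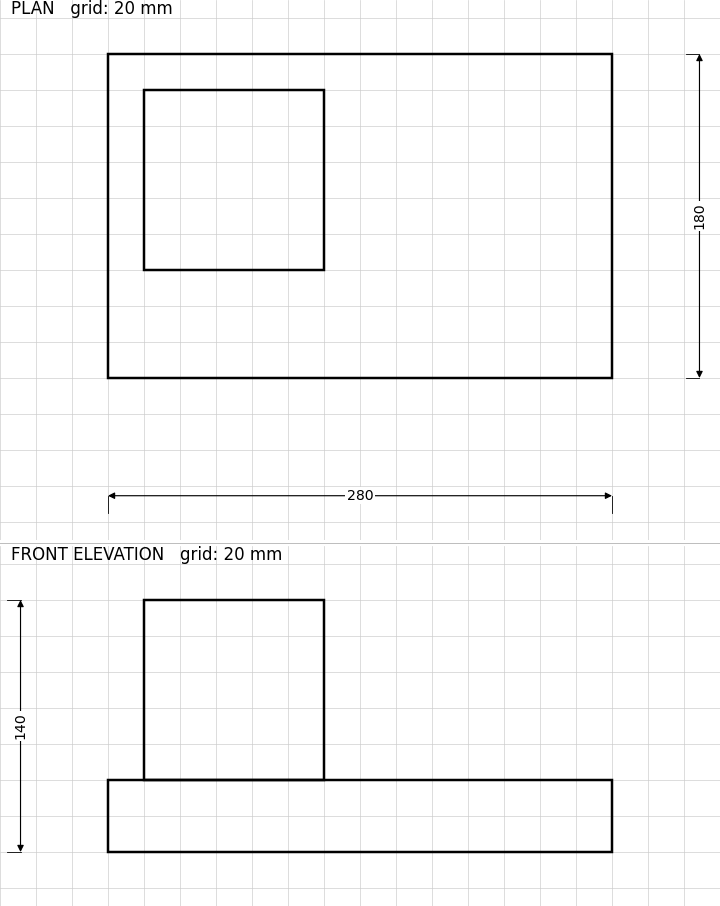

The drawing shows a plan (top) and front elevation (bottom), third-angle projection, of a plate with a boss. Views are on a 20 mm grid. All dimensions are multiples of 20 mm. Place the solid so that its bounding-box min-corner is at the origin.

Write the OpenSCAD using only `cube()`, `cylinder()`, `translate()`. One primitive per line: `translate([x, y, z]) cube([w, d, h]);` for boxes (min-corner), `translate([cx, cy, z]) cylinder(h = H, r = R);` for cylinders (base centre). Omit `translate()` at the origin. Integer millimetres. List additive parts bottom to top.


cube([280, 180, 40]);
translate([20, 60, 40]) cube([100, 100, 100]);


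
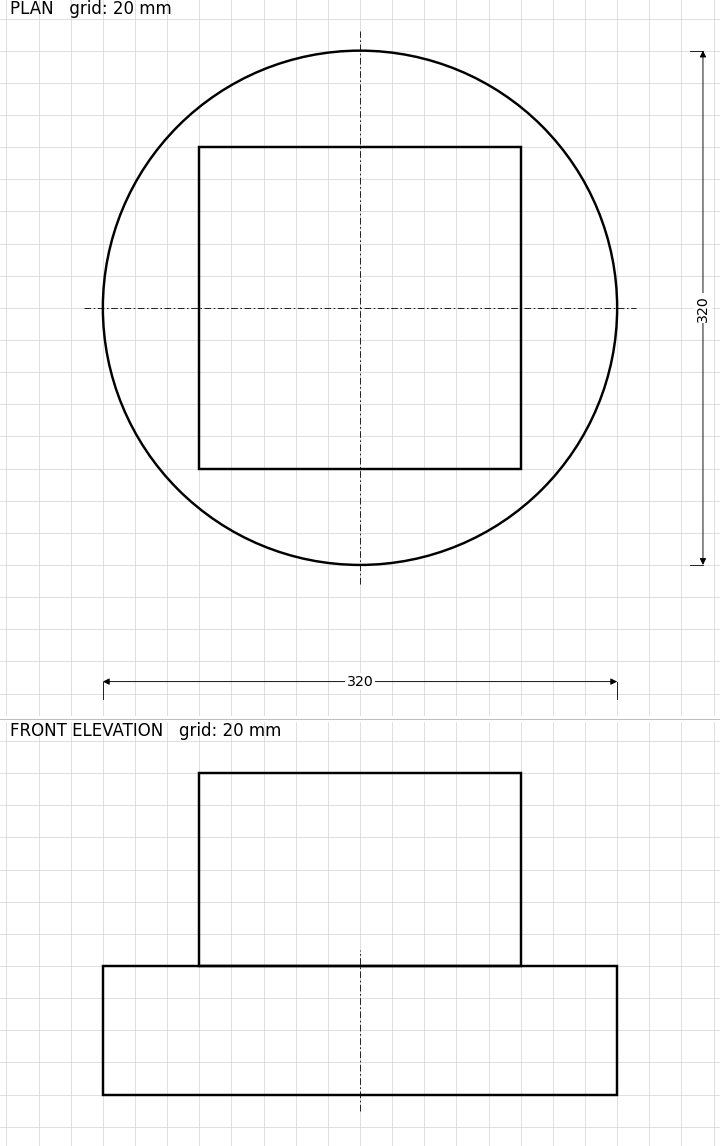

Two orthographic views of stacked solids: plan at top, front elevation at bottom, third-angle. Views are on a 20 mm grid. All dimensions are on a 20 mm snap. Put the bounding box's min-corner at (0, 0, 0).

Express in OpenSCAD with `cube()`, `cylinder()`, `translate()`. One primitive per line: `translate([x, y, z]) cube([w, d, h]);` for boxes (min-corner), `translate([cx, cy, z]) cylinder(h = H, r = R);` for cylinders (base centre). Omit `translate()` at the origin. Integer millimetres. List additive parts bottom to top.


translate([160, 160, 0]) cylinder(h = 80, r = 160);
translate([60, 60, 80]) cube([200, 200, 120]);


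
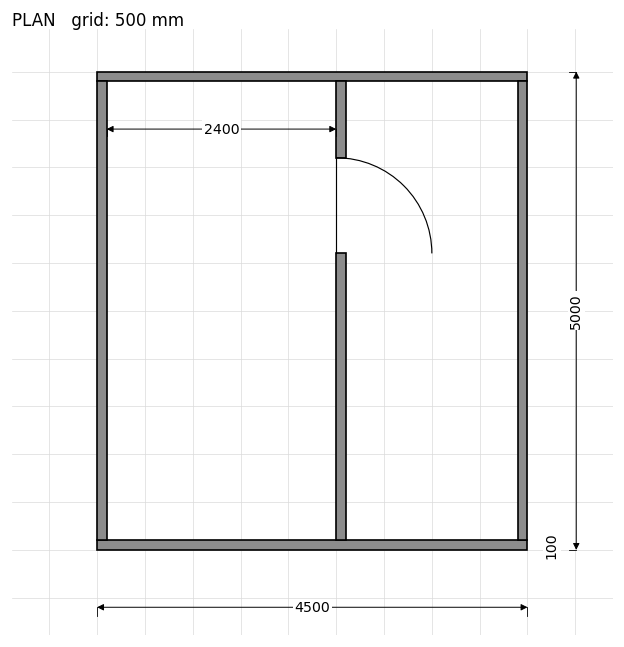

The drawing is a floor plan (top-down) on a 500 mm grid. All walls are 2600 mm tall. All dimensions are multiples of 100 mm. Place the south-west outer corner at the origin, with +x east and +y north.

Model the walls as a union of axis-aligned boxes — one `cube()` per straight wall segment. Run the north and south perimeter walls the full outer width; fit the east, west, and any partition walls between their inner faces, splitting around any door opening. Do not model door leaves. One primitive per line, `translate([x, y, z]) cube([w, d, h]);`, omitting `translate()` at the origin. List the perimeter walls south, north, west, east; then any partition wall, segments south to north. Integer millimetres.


cube([4500, 100, 2600]);
translate([0, 4900, 0]) cube([4500, 100, 2600]);
translate([0, 100, 0]) cube([100, 4800, 2600]);
translate([4400, 100, 0]) cube([100, 4800, 2600]);
translate([2500, 100, 0]) cube([100, 3000, 2600]);
translate([2500, 4100, 0]) cube([100, 800, 2600]);


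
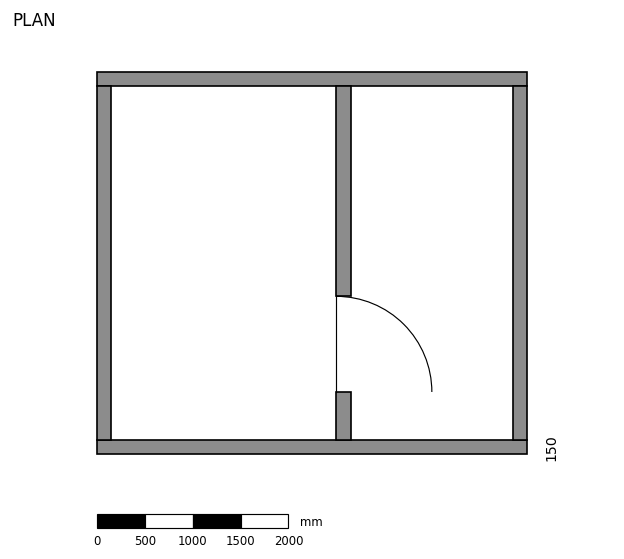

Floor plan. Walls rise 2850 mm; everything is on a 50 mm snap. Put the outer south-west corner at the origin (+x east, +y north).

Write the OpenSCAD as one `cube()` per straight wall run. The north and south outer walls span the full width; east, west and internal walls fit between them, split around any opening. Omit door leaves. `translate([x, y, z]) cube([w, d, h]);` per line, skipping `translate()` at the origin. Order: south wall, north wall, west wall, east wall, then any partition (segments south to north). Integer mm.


cube([4500, 150, 2850]);
translate([0, 3850, 0]) cube([4500, 150, 2850]);
translate([0, 150, 0]) cube([150, 3700, 2850]);
translate([4350, 150, 0]) cube([150, 3700, 2850]);
translate([2500, 150, 0]) cube([150, 500, 2850]);
translate([2500, 1650, 0]) cube([150, 2200, 2850]);
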